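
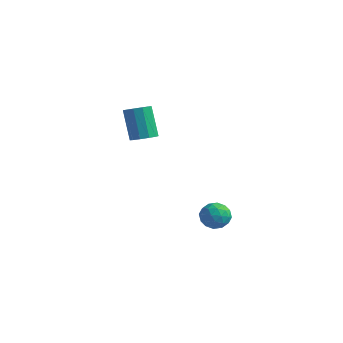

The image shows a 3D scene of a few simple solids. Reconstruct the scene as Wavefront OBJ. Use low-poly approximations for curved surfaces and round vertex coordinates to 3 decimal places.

v 3.554 0.337 -2.205
v 3.929 -0.234 -2.553
v 2.571 -0.406 -2.047
v 2.946 -0.977 -2.395
v 3.173 -0.734 -1.704
v 3.781 -0.275 -1.801
v 2.719 -0.365 -2.799
v 3.327 0.094 -2.896
v 3.414 -0.668 -2.92
v 3.695 -0.896 -2.243
v 2.805 0.256 -2.357
v 3.086 0.028 -1.68
v 3.828 0.117 -2.393
v 2.672 -0.757 -2.207
v 2.806 -0.614 -1.801
v 3.027 -0.949 -2.005
v 3.74 0.093 -1.951
v 3.961 -0.243 -2.155
v 3.517 -0.537 -1.656
v 2.539 -0.397 -2.445
v 2.76 -0.733 -2.649
v 3.473 0.309 -2.595
v 3.694 -0.026 -2.799
v 2.983 -0.103 -2.944
v 3.746 -0.474 -2.813
v 3.168 -0.911 -2.721
v 3.034 -0.551 -2.958
v 3.391 -0.281 -3.015
v 3.911 -0.608 -2.415
v 3.333 -1.045 -2.323
v 3.466 -0.902 -1.916
v 3.823 -0.632 -1.973
v 3.607 -0.863 -2.631
v 3.167 0.405 -2.277
v 2.589 -0.032 -2.185
v 2.677 -0.008 -2.627
v 3.034 0.262 -2.684
v 3.332 0.271 -1.879
v 2.754 -0.166 -1.787
v 3.109 -0.359 -1.585
v 3.466 -0.089 -1.642
v 2.893 0.223 -1.969
v 0.779 -2.214 2.541
v 1.352 -2.094 2.773
v 0.675 -1.745 4.27
v 0.101 -1.866 4.039
v 1.208 -1.762 2.63
v 0.53 -1.413 4.127
v 0.899 -1.602 2.453
v 0.222 -1.254 3.951
v 0.545 -1.677 2.31
v -0.132 -1.328 3.808
v 0.28 -1.957 2.256
v -0.397 -1.608 3.753
v 0.205 -2.335 2.31
v -0.472 -1.986 3.807
v 0.35 -2.667 2.453
v -0.328 -2.318 3.95
v 0.658 -2.826 2.629
v -0.019 -2.478 4.127
v 1.012 -2.752 2.772
v 0.335 -2.403 4.27
v 1.277 -2.472 2.827
v 0.6 -2.123 4.324
f 1 38 17
f 38 12 41
f 17 41 6
f 38 41 17
f 1 17 13
f 17 6 18
f 13 18 2
f 17 18 13
f 1 13 22
f 13 2 23
f 22 23 8
f 13 23 22
f 1 22 34
f 22 8 37
f 34 37 11
f 22 37 34
f 1 34 38
f 34 11 42
f 38 42 12
f 34 42 38
f 2 18 29
f 18 6 32
f 29 32 10
f 18 32 29
f 6 41 19
f 41 12 40
f 19 40 5
f 41 40 19
f 12 42 39
f 42 11 35
f 39 35 3
f 42 35 39
f 11 37 36
f 37 8 24
f 36 24 7
f 37 24 36
f 8 23 28
f 23 2 25
f 28 25 9
f 23 25 28
f 4 30 16
f 30 10 31
f 16 31 5
f 30 31 16
f 4 16 14
f 16 5 15
f 14 15 3
f 16 15 14
f 4 14 21
f 14 3 20
f 21 20 7
f 14 20 21
f 4 21 26
f 21 7 27
f 26 27 9
f 21 27 26
f 4 26 30
f 26 9 33
f 30 33 10
f 26 33 30
f 5 31 19
f 31 10 32
f 19 32 6
f 31 32 19
f 3 15 39
f 15 5 40
f 39 40 12
f 15 40 39
f 7 20 36
f 20 3 35
f 36 35 11
f 20 35 36
f 9 27 28
f 27 7 24
f 28 24 8
f 27 24 28
f 10 33 29
f 33 9 25
f 29 25 2
f 33 25 29
f 44 43 47
f 44 47 45
f 45 47 48
f 45 48 46
f 47 43 49
f 47 49 48
f 48 49 50
f 48 50 46
f 49 43 51
f 49 51 50
f 50 51 52
f 50 52 46
f 51 43 53
f 51 53 52
f 52 53 54
f 52 54 46
f 53 43 55
f 53 55 54
f 54 55 56
f 54 56 46
f 55 43 57
f 55 57 56
f 56 57 58
f 56 58 46
f 57 43 59
f 57 59 58
f 58 59 60
f 58 60 46
f 59 43 61
f 59 61 60
f 60 61 62
f 60 62 46
f 61 43 63
f 61 63 62
f 62 63 64
f 62 64 46
f 63 43 44
f 63 44 64
f 64 44 45
f 64 45 46



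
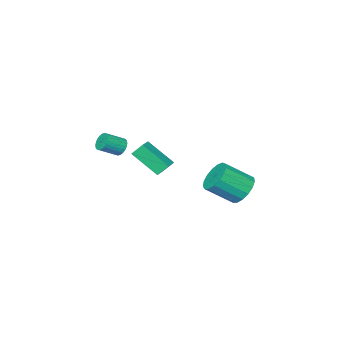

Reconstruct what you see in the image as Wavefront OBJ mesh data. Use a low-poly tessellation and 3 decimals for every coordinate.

v 0.017 3.86 -4.215
v 0.713 4.57 -4.395
v 1.919 3.669 -3.285
v 1.223 2.96 -3.105
v 0.478 4.735 -4.006
v 1.683 3.834 -2.896
v 0.137 4.699 -3.665
v 1.343 3.798 -2.555
v -0.231 4.471 -3.45
v 0.974 3.57 -2.34
v -0.542 4.104 -3.41
v 0.663 3.203 -2.3
v -0.725 3.68 -3.555
v 0.48 2.779 -2.445
v -0.738 3.298 -3.851
v 0.467 2.397 -2.741
v -0.578 3.045 -4.23
v 0.627 2.144 -3.12
v -0.282 2.978 -4.606
v 0.924 2.078 -3.496
v 0.084 3.114 -4.892
v 1.289 2.213 -3.782
v 0.434 3.421 -5.024
v 1.639 2.52 -3.913
v 0.688 3.828 -4.97
v 1.893 2.927 -3.859
v 0.789 4.243 -4.743
v 1.994 3.342 -3.632
v 0.199 -1.362 -4.181
v 0.773 -2.84 -2.913
v 1.033 -0.841 -3.952
v 1.608 -2.319 -2.684
v 0.652 -1.781 -4.876
v 1.227 -3.259 -3.608
v 1.487 -1.26 -4.647
v 2.061 -2.738 -3.379
v 2.386 -3.235 -2.934
v 2.735 -2.856 -3.26
v 3.744 -3.246 -2.632
v 3.394 -3.625 -2.306
v 2.675 -2.717 -3.076
v 3.683 -3.107 -2.449
v 2.57 -2.657 -2.871
v 3.579 -3.047 -2.244
v 2.438 -2.685 -2.675
v 3.446 -3.075 -2.048
v 2.297 -2.797 -2.519
v 3.306 -3.187 -1.892
v 2.17 -2.975 -2.426
v 3.179 -3.365 -1.798
v 2.076 -3.193 -2.41
v 3.085 -3.583 -1.782
v 2.029 -3.417 -2.474
v 3.038 -3.807 -1.846
v 2.036 -3.614 -2.608
v 3.045 -4.004 -1.98
v 2.097 -3.753 -2.791
v 3.105 -4.143 -2.164
v 2.201 -3.813 -2.996
v 3.21 -4.203 -2.369
v 2.334 -3.785 -3.192
v 3.342 -4.175 -2.565
v 2.474 -3.673 -3.348
v 3.483 -4.063 -2.721
v 2.601 -3.495 -3.442
v 3.61 -3.885 -2.814
v 2.695 -3.277 -3.458
v 3.704 -3.667 -2.83
v 2.742 -3.053 -3.394
v 3.751 -3.443 -2.766
f 2 1 5
f 2 5 3
f 3 5 6
f 3 6 4
f 5 1 7
f 5 7 6
f 6 7 8
f 6 8 4
f 7 1 9
f 7 9 8
f 8 9 10
f 8 10 4
f 9 1 11
f 9 11 10
f 10 11 12
f 10 12 4
f 11 1 13
f 11 13 12
f 12 13 14
f 12 14 4
f 13 1 15
f 13 15 14
f 14 15 16
f 14 16 4
f 15 1 17
f 15 17 16
f 16 17 18
f 16 18 4
f 17 1 19
f 17 19 18
f 18 19 20
f 18 20 4
f 19 1 21
f 19 21 20
f 20 21 22
f 20 22 4
f 21 1 23
f 21 23 22
f 22 23 24
f 22 24 4
f 23 1 25
f 23 25 24
f 24 25 26
f 24 26 4
f 25 1 27
f 25 27 26
f 26 27 28
f 26 28 4
f 27 1 2
f 27 2 28
f 28 2 3
f 28 3 4
f 30 32 29
f 33 30 29
f 29 32 31
f 31 33 29
f 30 36 32
f 34 30 33
f 34 36 30
f 32 36 31
f 35 33 31
f 31 36 35
f 35 34 33
f 36 34 35
f 38 37 41
f 38 41 39
f 39 41 42
f 39 42 40
f 41 37 43
f 41 43 42
f 42 43 44
f 42 44 40
f 43 37 45
f 43 45 44
f 44 45 46
f 44 46 40
f 45 37 47
f 45 47 46
f 46 47 48
f 46 48 40
f 47 37 49
f 47 49 48
f 48 49 50
f 48 50 40
f 49 37 51
f 49 51 50
f 50 51 52
f 50 52 40
f 51 37 53
f 51 53 52
f 52 53 54
f 52 54 40
f 53 37 55
f 53 55 54
f 54 55 56
f 54 56 40
f 55 37 57
f 55 57 56
f 56 57 58
f 56 58 40
f 57 37 59
f 57 59 58
f 58 59 60
f 58 60 40
f 59 37 61
f 59 61 60
f 60 61 62
f 60 62 40
f 61 37 63
f 61 63 62
f 62 63 64
f 62 64 40
f 63 37 65
f 63 65 64
f 64 65 66
f 64 66 40
f 65 37 67
f 65 67 66
f 66 67 68
f 66 68 40
f 67 37 69
f 67 69 68
f 68 69 70
f 68 70 40
f 69 37 38
f 69 38 70
f 70 38 39
f 70 39 40



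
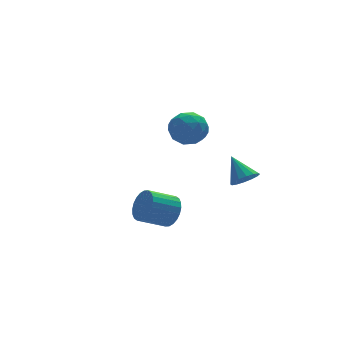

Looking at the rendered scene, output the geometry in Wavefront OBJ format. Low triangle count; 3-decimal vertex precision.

v 1.899 -2.741 -1.02
v 2.428 -3.021 -0.585
v 1.641 -1.679 -0.02
v 2.608 -2.767 -0.809
v 2.597 -2.506 -1.089
v 2.399 -2.307 -1.351
v 2.067 -2.225 -1.523
v 1.69 -2.281 -1.561
v 1.369 -2.46 -1.454
v 1.19 -2.714 -1.23
v 1.2 -2.975 -0.95
v 1.398 -3.174 -0.689
v 1.73 -3.256 -0.516
v 2.107 -3.2 -0.478
v 1.345 3.374 0.408
v 2.139 3.043 -0.197
v 0.321 2.217 -0.303
v 1.115 1.886 -0.908
v 1.134 1.709 0.128
v 1.767 2.424 0.568
v 0.693 2.836 -1.068
v 1.326 3.551 -0.628
v 1.736 2.711 -1.109
v 2.009 2.014 -0.37
v 0.451 3.246 -0.13
v 0.724 2.549 0.609
v 1.832 3.31 0.168
v 0.628 1.95 -0.668
v 0.639 1.846 -0.059
v 1.106 1.652 -0.415
v 1.614 2.946 0.618
v 2.08 2.752 0.262
v 1.489 1.968 0.453
v 0.38 2.508 -0.762
v 0.846 2.314 -1.118
v 1.354 3.608 -0.085
v 1.821 3.414 -0.441
v 0.971 3.292 -0.953
v 2.062 2.92 -0.723
v 1.459 2.24 -1.142
v 1.211 2.798 -1.236
v 1.584 3.219 -0.977
v 2.222 2.511 -0.289
v 1.62 1.831 -0.707
v 1.631 1.727 -0.098
v 2.003 2.147 0.16
v 1.985 2.315 -0.825
v 0.84 3.429 0.207
v 0.238 2.749 -0.211
v 0.457 3.113 -0.66
v 0.829 3.533 -0.402
v 1.001 3.02 0.642
v 0.398 2.34 0.223
v 0.876 2.041 0.477
v 1.249 2.462 0.736
v 0.475 2.945 0.325
v -1.913 -3.251 -2.029
v -1.543 -2.948 -1.303
v -2.857 -2.926 -0.644
v -3.227 -3.229 -1.371
v -1.619 -2.659 -1.464
v -2.933 -2.637 -0.805
v -1.74 -2.46 -1.711
v -3.054 -2.438 -1.052
v -1.887 -2.382 -2.007
v -3.201 -2.36 -1.348
v -2.038 -2.436 -2.306
v -3.352 -2.414 -1.647
v -2.17 -2.614 -2.563
v -3.484 -2.592 -1.904
v -2.263 -2.889 -2.739
v -3.577 -2.867 -2.08
v -2.302 -3.219 -2.807
v -3.616 -3.197 -2.148
v -2.283 -3.554 -2.756
v -3.597 -3.532 -2.097
v -2.207 -3.843 -2.595
v -3.521 -3.821 -1.936
v -2.086 -4.042 -2.348
v -3.4 -4.02 -1.689
v -1.939 -4.12 -2.052
v -3.253 -4.098 -1.393
v -1.788 -4.066 -1.753
v -3.102 -4.044 -1.094
v -1.656 -3.888 -1.496
v -2.97 -3.866 -0.837
v -1.563 -3.613 -1.32
v -2.877 -3.591 -0.661
v -1.524 -3.283 -1.252
v -2.838 -3.261 -0.593
f 2 1 4
f 2 4 3
f 4 1 5
f 4 5 3
f 5 1 6
f 5 6 3
f 6 1 7
f 6 7 3
f 7 1 8
f 7 8 3
f 8 1 9
f 8 9 3
f 9 1 10
f 9 10 3
f 10 1 11
f 10 11 3
f 11 1 12
f 11 12 3
f 12 1 13
f 12 13 3
f 13 1 14
f 13 14 3
f 14 1 2
f 14 2 3
f 15 52 31
f 52 26 55
f 31 55 20
f 52 55 31
f 15 31 27
f 31 20 32
f 27 32 16
f 31 32 27
f 15 27 36
f 27 16 37
f 36 37 22
f 27 37 36
f 15 36 48
f 36 22 51
f 48 51 25
f 36 51 48
f 15 48 52
f 48 25 56
f 52 56 26
f 48 56 52
f 16 32 43
f 32 20 46
f 43 46 24
f 32 46 43
f 20 55 33
f 55 26 54
f 33 54 19
f 55 54 33
f 26 56 53
f 56 25 49
f 53 49 17
f 56 49 53
f 25 51 50
f 51 22 38
f 50 38 21
f 51 38 50
f 22 37 42
f 37 16 39
f 42 39 23
f 37 39 42
f 18 44 30
f 44 24 45
f 30 45 19
f 44 45 30
f 18 30 28
f 30 19 29
f 28 29 17
f 30 29 28
f 18 28 35
f 28 17 34
f 35 34 21
f 28 34 35
f 18 35 40
f 35 21 41
f 40 41 23
f 35 41 40
f 18 40 44
f 40 23 47
f 44 47 24
f 40 47 44
f 19 45 33
f 45 24 46
f 33 46 20
f 45 46 33
f 17 29 53
f 29 19 54
f 53 54 26
f 29 54 53
f 21 34 50
f 34 17 49
f 50 49 25
f 34 49 50
f 23 41 42
f 41 21 38
f 42 38 22
f 41 38 42
f 24 47 43
f 47 23 39
f 43 39 16
f 47 39 43
f 58 57 61
f 58 61 59
f 59 61 62
f 59 62 60
f 61 57 63
f 61 63 62
f 62 63 64
f 62 64 60
f 63 57 65
f 63 65 64
f 64 65 66
f 64 66 60
f 65 57 67
f 65 67 66
f 66 67 68
f 66 68 60
f 67 57 69
f 67 69 68
f 68 69 70
f 68 70 60
f 69 57 71
f 69 71 70
f 70 71 72
f 70 72 60
f 71 57 73
f 71 73 72
f 72 73 74
f 72 74 60
f 73 57 75
f 73 75 74
f 74 75 76
f 74 76 60
f 75 57 77
f 75 77 76
f 76 77 78
f 76 78 60
f 77 57 79
f 77 79 78
f 78 79 80
f 78 80 60
f 79 57 81
f 79 81 80
f 80 81 82
f 80 82 60
f 81 57 83
f 81 83 82
f 82 83 84
f 82 84 60
f 83 57 85
f 83 85 84
f 84 85 86
f 84 86 60
f 85 57 87
f 85 87 86
f 86 87 88
f 86 88 60
f 87 57 89
f 87 89 88
f 88 89 90
f 88 90 60
f 89 57 58
f 89 58 90
f 90 58 59
f 90 59 60



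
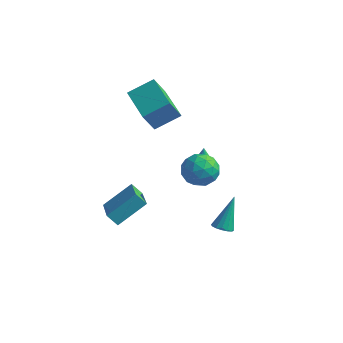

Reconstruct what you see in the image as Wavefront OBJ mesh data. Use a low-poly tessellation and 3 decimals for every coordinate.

v 1.576 1.061 0.799
v 2.159 1.367 0.034
v 2.461 -0.307 0.926
v 3.044 -0.001 0.161
v 3.082 0.479 1.048
v 2.535 1.324 0.97
v 2.085 -0.264 -0.01
v 1.538 0.581 -0.088
v 2.474 0.548 -0.466
v 3.09 1.007 0.188
v 1.53 0.053 0.772
v 2.146 0.512 1.426
v 1.79 1.334 0.405
v 2.83 -0.274 0.555
v 2.852 0.009 1.076
v 3.195 0.188 0.627
v 2.011 1.309 0.955
v 2.354 1.489 0.505
v 2.896 0.967 1.102
v 2.266 -0.429 0.455
v 2.609 -0.249 0.005
v 1.425 0.872 0.333
v 1.768 1.051 -0.116
v 1.724 0.093 -0.142
v 2.318 1.032 -0.338
v 2.837 0.228 -0.263
v 2.274 0.073 -0.364
v 1.952 0.57 -0.41
v 2.68 1.302 0.046
v 3.2 0.499 0.121
v 3.222 0.781 0.642
v 2.901 1.278 0.596
v 2.865 0.821 -0.248
v 1.42 0.561 0.839
v 1.94 -0.242 0.914
v 1.719 -0.218 0.364
v 1.398 0.279 0.318
v 1.783 0.832 1.223
v 2.302 0.028 1.298
v 2.668 0.49 1.37
v 2.346 0.987 1.324
v 1.755 0.239 1.208
v -3.577 3.637 0.962
v -3.754 2.893 2.252
v -2.706 4.723 1.708
v -2.882 3.979 2.998
v -1.778 2.481 0.542
v -1.954 1.737 1.832
v -0.906 3.567 1.288
v -1.083 2.823 2.578
v 1.036 2.669 -0.97
v 1.586 2.585 -0.905
v 0.944 2.851 0.05
v 1.577 2.814 -0.947
v 1.474 3.018 -0.992
v 1.295 3.161 -1.034
v 1.072 3.22 -1.065
v 0.843 3.183 -1.079
v 0.647 3.058 -1.074
v 0.518 2.865 -1.052
v 0.479 2.638 -1.015
v 0.536 2.417 -0.97
v 0.68 2.239 -0.926
v 0.885 2.136 -0.889
v 1.117 2.125 -0.866
v 1.334 2.208 -0.861
v 1.5 2.371 -0.875
v 3.898 0.115 -2.836
v 4.374 -0.161 -2.684
v 3.922 1.085 -1.144
v 4.467 0.082 -2.825
v 4.408 0.333 -2.968
v 4.213 0.526 -3.075
v 3.933 0.609 -3.119
v 3.644 0.56 -3.087
v 3.423 0.391 -2.987
v 3.329 0.149 -2.847
v 3.388 -0.102 -2.704
v 3.584 -0.295 -2.596
v 3.863 -0.378 -2.553
v 4.153 -0.329 -2.585
v -2.728 -0.611 -3.728
v -1.94 0.712 -2.616
v -2.19 -0.442 -4.31
v -1.402 0.881 -3.198
v -1.358 -2.121 -2.902
v -0.57 -0.798 -1.79
v -0.82 -1.952 -3.484
v -0.032 -0.629 -2.372
f 1 38 17
f 38 12 41
f 17 41 6
f 38 41 17
f 1 17 13
f 17 6 18
f 13 18 2
f 17 18 13
f 1 13 22
f 13 2 23
f 22 23 8
f 13 23 22
f 1 22 34
f 22 8 37
f 34 37 11
f 22 37 34
f 1 34 38
f 34 11 42
f 38 42 12
f 34 42 38
f 2 18 29
f 18 6 32
f 29 32 10
f 18 32 29
f 6 41 19
f 41 12 40
f 19 40 5
f 41 40 19
f 12 42 39
f 42 11 35
f 39 35 3
f 42 35 39
f 11 37 36
f 37 8 24
f 36 24 7
f 37 24 36
f 8 23 28
f 23 2 25
f 28 25 9
f 23 25 28
f 4 30 16
f 30 10 31
f 16 31 5
f 30 31 16
f 4 16 14
f 16 5 15
f 14 15 3
f 16 15 14
f 4 14 21
f 14 3 20
f 21 20 7
f 14 20 21
f 4 21 26
f 21 7 27
f 26 27 9
f 21 27 26
f 4 26 30
f 26 9 33
f 30 33 10
f 26 33 30
f 5 31 19
f 31 10 32
f 19 32 6
f 31 32 19
f 3 15 39
f 15 5 40
f 39 40 12
f 15 40 39
f 7 20 36
f 20 3 35
f 36 35 11
f 20 35 36
f 9 27 28
f 27 7 24
f 28 24 8
f 27 24 28
f 10 33 29
f 33 9 25
f 29 25 2
f 33 25 29
f 44 46 43
f 47 44 43
f 43 46 45
f 45 47 43
f 44 50 46
f 48 44 47
f 48 50 44
f 46 50 45
f 49 47 45
f 45 50 49
f 49 48 47
f 50 48 49
f 52 51 54
f 52 54 53
f 54 51 55
f 54 55 53
f 55 51 56
f 55 56 53
f 56 51 57
f 56 57 53
f 57 51 58
f 57 58 53
f 58 51 59
f 58 59 53
f 59 51 60
f 59 60 53
f 60 51 61
f 60 61 53
f 61 51 62
f 61 62 53
f 62 51 63
f 62 63 53
f 63 51 64
f 63 64 53
f 64 51 65
f 64 65 53
f 65 51 66
f 65 66 53
f 66 51 67
f 66 67 53
f 67 51 52
f 67 52 53
f 69 68 71
f 69 71 70
f 71 68 72
f 71 72 70
f 72 68 73
f 72 73 70
f 73 68 74
f 73 74 70
f 74 68 75
f 74 75 70
f 75 68 76
f 75 76 70
f 76 68 77
f 76 77 70
f 77 68 78
f 77 78 70
f 78 68 79
f 78 79 70
f 79 68 80
f 79 80 70
f 80 68 81
f 80 81 70
f 81 68 69
f 81 69 70
f 83 85 82
f 86 83 82
f 82 85 84
f 84 86 82
f 83 89 85
f 87 83 86
f 87 89 83
f 85 89 84
f 88 86 84
f 84 89 88
f 88 87 86
f 89 87 88



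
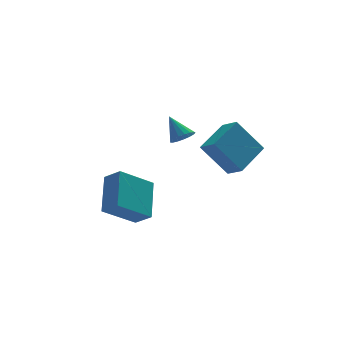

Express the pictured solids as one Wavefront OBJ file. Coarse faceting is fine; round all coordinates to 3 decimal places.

v -0.141 3.259 0.177
v 0.313 3.684 -0.012
v -0.539 4.141 1.203
v 0.062 3.765 -0.178
v -0.235 3.729 -0.263
v -0.511 3.586 -0.247
v -0.702 3.368 -0.134
v -0.765 3.125 0.051
v -0.685 2.913 0.264
v -0.48 2.781 0.457
v -0.198 2.757 0.586
v 0.097 2.849 0.621
v 0.338 3.035 0.554
v 0.468 3.272 0.401
v 0.459 3.507 0.197
v 1.52 -0.405 -0.571
v 0.336 -0.024 1.058
v 1.12 0.401 -1.051
v -0.064 0.783 0.579
v 2.924 0.737 0.181
v 1.74 1.119 1.811
v 2.524 1.544 -0.298
v 1.34 1.925 1.331
v -4.64 0.595 -2.74
v -4.1 2.227 -1.416
v -3.002 0.964 -3.863
v -2.462 2.596 -2.539
v -4.078 -0.076 -2.141
v -3.538 1.556 -0.817
v -2.44 0.293 -3.264
v -1.9 1.925 -1.94
f 2 1 4
f 2 4 3
f 4 1 5
f 4 5 3
f 5 1 6
f 5 6 3
f 6 1 7
f 6 7 3
f 7 1 8
f 7 8 3
f 8 1 9
f 8 9 3
f 9 1 10
f 9 10 3
f 10 1 11
f 10 11 3
f 11 1 12
f 11 12 3
f 12 1 13
f 12 13 3
f 13 1 14
f 13 14 3
f 14 1 15
f 14 15 3
f 15 1 2
f 15 2 3
f 17 19 16
f 20 17 16
f 16 19 18
f 18 20 16
f 17 23 19
f 21 17 20
f 21 23 17
f 19 23 18
f 22 20 18
f 18 23 22
f 22 21 20
f 23 21 22
f 25 27 24
f 28 25 24
f 24 27 26
f 26 28 24
f 25 31 27
f 29 25 28
f 29 31 25
f 27 31 26
f 30 28 26
f 26 31 30
f 30 29 28
f 31 29 30



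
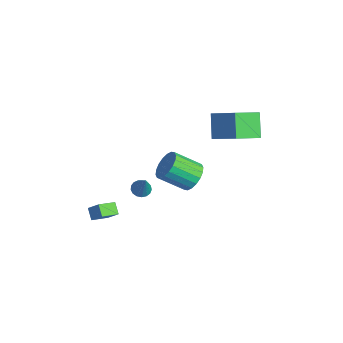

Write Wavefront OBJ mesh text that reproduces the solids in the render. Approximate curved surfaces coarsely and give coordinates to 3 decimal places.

v 0.934 1.853 3.158
v -0.12 2.293 4.445
v 0.718 3.521 2.412
v -0.335 3.961 3.699
v 2.575 2.559 4.261
v 1.522 2.999 5.548
v 2.36 4.227 3.515
v 1.306 4.667 4.802
v -1.177 -4.783 -3.587
v -1.839 -4.709 -3.059
v -1.397 -3.665 -4.021
v -2.06 -3.59 -3.494
v -0.54 -4.37 -2.846
v -1.203 -4.295 -2.319
v -0.761 -3.251 -3.281
v -1.423 -3.177 -2.753
v -1.46 -1.499 -2.176
v -1.016 -1.129 -2.401
v -0.64 -1.561 -0.664
v -1.213 -0.94 -2.286
v -1.468 -0.88 -2.146
v -1.72 -0.96 -2.012
v -1.913 -1.165 -1.916
v -2.002 -1.445 -1.88
v -1.966 -1.738 -1.911
v -1.815 -1.976 -2.003
v -1.582 -2.105 -2.134
v -1.321 -2.095 -2.275
v -1.092 -1.948 -2.393
v -0.947 -1.698 -2.462
v -0.919 -1.403 -2.464
v -0.036 1.164 -0.914
v 0.911 0.929 -0.652
v 0.242 -0.5 0.477
v -0.704 -0.264 0.214
v 0.793 1.23 -0.34
v 0.124 -0.198 0.789
v 0.511 1.519 -0.142
v -0.158 0.09 0.987
v 0.12 1.737 -0.097
v -0.549 0.308 1.032
v -0.301 1.842 -0.214
v -0.97 0.413 0.915
v -0.67 1.813 -0.47
v -1.339 0.384 0.659
v -0.913 1.655 -0.813
v -1.582 0.226 0.316
v -0.982 1.4 -1.177
v -1.651 -0.029 -0.048
v -0.864 1.098 -1.489
v -1.533 -0.33 -0.36
v -0.582 0.81 -1.687
v -1.251 -0.619 -0.558
v -0.191 0.592 -1.732
v -0.86 -0.837 -0.603
v 0.23 0.487 -1.615
v -0.439 -0.942 -0.486
v 0.599 0.516 -1.359
v -0.07 -0.913 -0.23
v 0.842 0.674 -1.016
v 0.173 -0.755 0.113
f 2 4 1
f 5 2 1
f 1 4 3
f 3 5 1
f 2 8 4
f 6 2 5
f 6 8 2
f 4 8 3
f 7 5 3
f 3 8 7
f 7 6 5
f 8 6 7
f 10 12 9
f 13 10 9
f 9 12 11
f 11 13 9
f 10 16 12
f 14 10 13
f 14 16 10
f 12 16 11
f 15 13 11
f 11 16 15
f 15 14 13
f 16 14 15
f 18 17 20
f 18 20 19
f 20 17 21
f 20 21 19
f 21 17 22
f 21 22 19
f 22 17 23
f 22 23 19
f 23 17 24
f 23 24 19
f 24 17 25
f 24 25 19
f 25 17 26
f 25 26 19
f 26 17 27
f 26 27 19
f 27 17 28
f 27 28 19
f 28 17 29
f 28 29 19
f 29 17 30
f 29 30 19
f 30 17 31
f 30 31 19
f 31 17 18
f 31 18 19
f 33 32 36
f 33 36 34
f 34 36 37
f 34 37 35
f 36 32 38
f 36 38 37
f 37 38 39
f 37 39 35
f 38 32 40
f 38 40 39
f 39 40 41
f 39 41 35
f 40 32 42
f 40 42 41
f 41 42 43
f 41 43 35
f 42 32 44
f 42 44 43
f 43 44 45
f 43 45 35
f 44 32 46
f 44 46 45
f 45 46 47
f 45 47 35
f 46 32 48
f 46 48 47
f 47 48 49
f 47 49 35
f 48 32 50
f 48 50 49
f 49 50 51
f 49 51 35
f 50 32 52
f 50 52 51
f 51 52 53
f 51 53 35
f 52 32 54
f 52 54 53
f 53 54 55
f 53 55 35
f 54 32 56
f 54 56 55
f 55 56 57
f 55 57 35
f 56 32 58
f 56 58 57
f 57 58 59
f 57 59 35
f 58 32 60
f 58 60 59
f 59 60 61
f 59 61 35
f 60 32 33
f 60 33 61
f 61 33 34
f 61 34 35



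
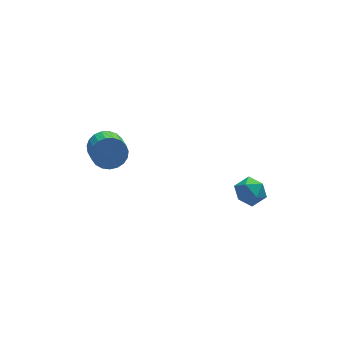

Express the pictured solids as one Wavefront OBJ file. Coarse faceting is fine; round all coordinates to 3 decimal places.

v -3.44 1.399 -0.815
v -2.726 1.724 -0.132
v -2.846 0.246 0.698
v -3.56 -0.079 0.015
v -3.093 1.858 0.052
v -3.214 0.379 0.882
v -3.521 1.912 0.086
v -3.642 0.433 0.916
v -3.935 1.877 -0.035
v -4.055 0.399 0.795
v -4.263 1.76 -0.291
v -4.383 0.282 0.539
v -4.448 1.581 -0.638
v -4.569 0.102 0.192
v -4.46 1.37 -1.016
v -4.58 -0.109 -0.186
v -4.295 1.164 -1.358
v -4.415 -0.315 -0.528
v -3.982 0.999 -1.607
v -4.102 -0.48 -0.777
v -3.575 0.903 -1.719
v -3.696 -0.576 -0.889
v -3.145 0.893 -1.674
v -3.266 -0.586 -0.844
v -2.766 0.971 -1.481
v -2.887 -0.508 -0.651
v -2.503 1.122 -1.173
v -2.624 -0.357 -0.343
v -2.403 1.322 -0.803
v -2.523 -0.157 0.027
v -2.481 1.535 -0.435
v -2.602 0.056 0.395
v 3.741 -1.427 -3.708
v 4.623 -1.829 -3.423
v 2.977 -2.811 -3.297
v 3.859 -3.213 -3.012
v 3.45 -2.461 -2.477
v 3.923 -1.605 -2.731
v 3.677 -3.035 -3.989
v 4.15 -2.179 -4.243
v 4.583 -2.822 -3.597
v 4.443 -2.468 -2.662
v 3.157 -2.172 -4.058
v 3.017 -1.818 -3.123
f 2 1 5
f 2 5 3
f 3 5 6
f 3 6 4
f 5 1 7
f 5 7 6
f 6 7 8
f 6 8 4
f 7 1 9
f 7 9 8
f 8 9 10
f 8 10 4
f 9 1 11
f 9 11 10
f 10 11 12
f 10 12 4
f 11 1 13
f 11 13 12
f 12 13 14
f 12 14 4
f 13 1 15
f 13 15 14
f 14 15 16
f 14 16 4
f 15 1 17
f 15 17 16
f 16 17 18
f 16 18 4
f 17 1 19
f 17 19 18
f 18 19 20
f 18 20 4
f 19 1 21
f 19 21 20
f 20 21 22
f 20 22 4
f 21 1 23
f 21 23 22
f 22 23 24
f 22 24 4
f 23 1 25
f 23 25 24
f 24 25 26
f 24 26 4
f 25 1 27
f 25 27 26
f 26 27 28
f 26 28 4
f 27 1 29
f 27 29 28
f 28 29 30
f 28 30 4
f 29 1 31
f 29 31 30
f 30 31 32
f 30 32 4
f 31 1 2
f 31 2 32
f 32 2 3
f 32 3 4
f 33 44 38
f 33 38 34
f 33 34 40
f 33 40 43
f 33 43 44
f 34 38 42
f 38 44 37
f 44 43 35
f 43 40 39
f 40 34 41
f 36 42 37
f 36 37 35
f 36 35 39
f 36 39 41
f 36 41 42
f 37 42 38
f 35 37 44
f 39 35 43
f 41 39 40
f 42 41 34



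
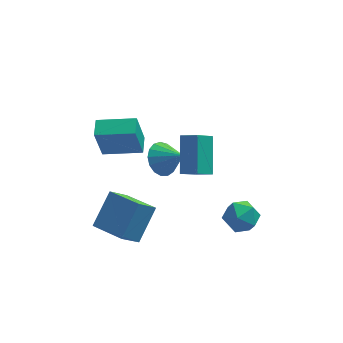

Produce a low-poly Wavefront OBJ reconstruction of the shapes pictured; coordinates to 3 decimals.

v -0.05 -3.278 0.265
v 0.011 -1.878 1.534
v -0.759 -2.946 -0.066
v -0.698 -1.547 1.203
v 0.638 -2.593 -0.523
v 0.699 -1.194 0.746
v -0.071 -2.262 -0.854
v -0.01 -0.862 0.415
v -1.379 1.475 -3.563
v -0.733 1.987 -3.949
v -0.461 0.925 -2.757
v -0.876 2.232 -3.619
v -1.135 2.303 -3.276
v -1.449 2.185 -2.998
v -1.748 1.904 -2.85
v -1.962 1.525 -2.866
v -2.042 1.135 -3.041
v -1.97 0.822 -3.336
v -1.763 0.659 -3.683
v -1.468 0.683 -4.002
v -1.153 0.889 -4.221
v -0.889 1.228 -4.289
v -0.738 1.625 -4.191
v 1.558 -2.089 -3.158
v 2.209 -1.603 -3.578
v 1.611 -3.097 -4.242
v 2.262 -2.611 -4.662
v 2.445 -3.035 -3.872
v 2.413 -2.412 -3.203
v 1.407 -2.288 -4.617
v 1.375 -1.665 -3.948
v 2.116 -1.726 -4.48
v 2.758 -2.188 -4.019
v 1.062 -2.512 -3.801
v 1.704 -2.974 -3.34
v -2.523 -4.046 -3.75
v -3.251 -4.599 -2.841
v -3.736 -2.904 -4.028
v -4.465 -3.457 -3.118
v -1.775 -2.943 -2.482
v -2.504 -3.496 -1.572
v -2.989 -1.801 -2.759
v -3.717 -2.354 -1.85
v -4.051 1.624 -3.26
v -4.383 1.274 -1.463
v -3.97 2.53 -3.068
v -4.302 2.18 -1.272
v -2.238 1.4 -2.968
v -2.57 1.05 -1.172
v -2.157 2.306 -2.777
v -2.489 1.956 -0.98
f 2 4 1
f 5 2 1
f 1 4 3
f 3 5 1
f 2 8 4
f 6 2 5
f 6 8 2
f 4 8 3
f 7 5 3
f 3 8 7
f 7 6 5
f 8 6 7
f 10 9 12
f 10 12 11
f 12 9 13
f 12 13 11
f 13 9 14
f 13 14 11
f 14 9 15
f 14 15 11
f 15 9 16
f 15 16 11
f 16 9 17
f 16 17 11
f 17 9 18
f 17 18 11
f 18 9 19
f 18 19 11
f 19 9 20
f 19 20 11
f 20 9 21
f 20 21 11
f 21 9 22
f 21 22 11
f 22 9 23
f 22 23 11
f 23 9 10
f 23 10 11
f 24 35 29
f 24 29 25
f 24 25 31
f 24 31 34
f 24 34 35
f 25 29 33
f 29 35 28
f 35 34 26
f 34 31 30
f 31 25 32
f 27 33 28
f 27 28 26
f 27 26 30
f 27 30 32
f 27 32 33
f 28 33 29
f 26 28 35
f 30 26 34
f 32 30 31
f 33 32 25
f 37 39 36
f 40 37 36
f 36 39 38
f 38 40 36
f 37 43 39
f 41 37 40
f 41 43 37
f 39 43 38
f 42 40 38
f 38 43 42
f 42 41 40
f 43 41 42
f 45 47 44
f 48 45 44
f 44 47 46
f 46 48 44
f 45 51 47
f 49 45 48
f 49 51 45
f 47 51 46
f 50 48 46
f 46 51 50
f 50 49 48
f 51 49 50



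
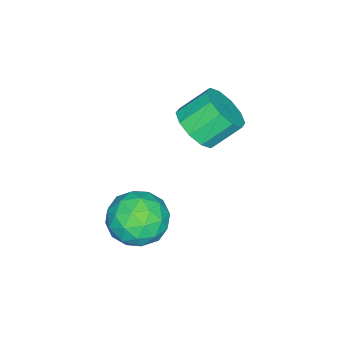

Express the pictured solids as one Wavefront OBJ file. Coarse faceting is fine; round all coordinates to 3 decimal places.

v -3.244 2.765 -1.2
v -2.442 2.94 -0.764
v -3.093 3.729 0.117
v -3.896 3.555 -0.32
v -2.512 3.338 -1.172
v -3.163 4.127 -0.291
v -2.862 3.518 -1.591
v -3.513 4.307 -0.71
v -3.358 3.41 -1.861
v -4.009 4.199 -0.98
v -3.81 3.056 -1.879
v -4.461 3.845 -0.998
v -4.047 2.591 -1.637
v -4.698 3.38 -0.756
v -3.977 2.193 -1.229
v -4.628 2.982 -0.348
v -3.627 2.013 -0.81
v -4.278 2.802 0.071
v -3.131 2.121 -0.54
v -3.782 2.91 0.341
v -2.679 2.475 -0.522
v -3.33 3.264 0.359
v -0.325 3.188 -3.725
v 0.614 2.606 -3.582
v -1.274 1.654 -3.738
v -0.335 1.072 -3.595
v -0.725 1.712 -2.77
v -0.139 2.66 -2.762
v -0.521 1.6 -4.558
v 0.065 2.548 -4.55
v 0.493 1.624 -4.097
v 0.367 1.693 -2.991
v -1.027 2.567 -4.329
v -1.153 2.636 -3.223
v 0.228 3.031 -3.653
v -0.888 1.229 -3.667
v -1.117 1.605 -3.183
v -0.565 1.262 -3.098
v -0.215 3.063 -3.171
v 0.337 2.721 -3.086
v -0.45 2.196 -2.609
v -0.997 1.539 -4.234
v -0.445 1.197 -4.149
v -0.095 2.998 -4.222
v 0.457 2.655 -4.137
v -0.21 2.064 -4.711
v 0.709 2.112 -3.871
v 0.151 1.211 -3.878
v 0.041 1.521 -4.445
v 0.386 2.079 -4.44
v 0.635 2.153 -3.221
v 0.077 1.251 -3.229
v -0.153 1.628 -2.744
v 0.192 2.185 -2.739
v 0.563 1.576 -3.524
v -0.737 3.009 -4.091
v -1.295 2.107 -4.099
v -0.852 2.075 -4.581
v -0.507 2.632 -4.576
v -0.811 3.049 -3.442
v -1.369 2.148 -3.449
v -1.046 2.181 -2.88
v -0.701 2.739 -2.875
v -1.223 2.684 -3.796
f 2 1 5
f 2 5 3
f 3 5 6
f 3 6 4
f 5 1 7
f 5 7 6
f 6 7 8
f 6 8 4
f 7 1 9
f 7 9 8
f 8 9 10
f 8 10 4
f 9 1 11
f 9 11 10
f 10 11 12
f 10 12 4
f 11 1 13
f 11 13 12
f 12 13 14
f 12 14 4
f 13 1 15
f 13 15 14
f 14 15 16
f 14 16 4
f 15 1 17
f 15 17 16
f 16 17 18
f 16 18 4
f 17 1 19
f 17 19 18
f 18 19 20
f 18 20 4
f 19 1 21
f 19 21 20
f 20 21 22
f 20 22 4
f 21 1 2
f 21 2 22
f 22 2 3
f 22 3 4
f 23 60 39
f 60 34 63
f 39 63 28
f 60 63 39
f 23 39 35
f 39 28 40
f 35 40 24
f 39 40 35
f 23 35 44
f 35 24 45
f 44 45 30
f 35 45 44
f 23 44 56
f 44 30 59
f 56 59 33
f 44 59 56
f 23 56 60
f 56 33 64
f 60 64 34
f 56 64 60
f 24 40 51
f 40 28 54
f 51 54 32
f 40 54 51
f 28 63 41
f 63 34 62
f 41 62 27
f 63 62 41
f 34 64 61
f 64 33 57
f 61 57 25
f 64 57 61
f 33 59 58
f 59 30 46
f 58 46 29
f 59 46 58
f 30 45 50
f 45 24 47
f 50 47 31
f 45 47 50
f 26 52 38
f 52 32 53
f 38 53 27
f 52 53 38
f 26 38 36
f 38 27 37
f 36 37 25
f 38 37 36
f 26 36 43
f 36 25 42
f 43 42 29
f 36 42 43
f 26 43 48
f 43 29 49
f 48 49 31
f 43 49 48
f 26 48 52
f 48 31 55
f 52 55 32
f 48 55 52
f 27 53 41
f 53 32 54
f 41 54 28
f 53 54 41
f 25 37 61
f 37 27 62
f 61 62 34
f 37 62 61
f 29 42 58
f 42 25 57
f 58 57 33
f 42 57 58
f 31 49 50
f 49 29 46
f 50 46 30
f 49 46 50
f 32 55 51
f 55 31 47
f 51 47 24
f 55 47 51



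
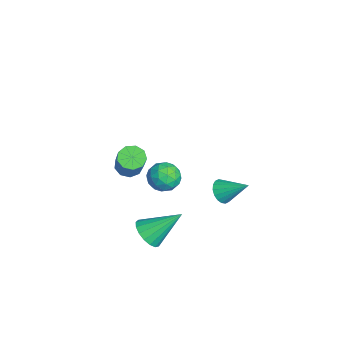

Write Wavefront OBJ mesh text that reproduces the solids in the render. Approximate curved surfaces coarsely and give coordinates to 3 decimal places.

v 2.611 -0.787 3.024
v 3.089 -0.796 2.662
v 4.128 -0.783 4.033
v 3.649 -0.773 4.396
v 2.98 -0.409 2.741
v 4.019 -0.395 4.112
v 2.699 -0.198 2.952
v 3.737 -0.184 4.323
v 2.376 -0.263 3.197
v 3.414 -0.249 4.568
v 2.163 -0.573 3.362
v 3.201 -0.559 4.733
v 2.16 -0.983 3.368
v 3.198 -0.969 4.739
v 2.368 -1.302 3.214
v 3.406 -1.288 4.585
v 2.689 -1.379 2.971
v 3.728 -1.366 4.342
v 2.974 -1.18 2.753
v 4.013 -1.166 4.124
v 2.506 -0.037 -1.681
v 3.296 -0.052 -1.708
v 2.574 1.397 -0.499
v 3.2 0.184 -1.988
v 2.946 0.369 -2.198
v 2.59 0.461 -2.289
v 2.216 0.439 -2.241
v 1.908 0.308 -2.065
v 1.737 0.098 -1.801
v 1.742 -0.143 -1.51
v 1.923 -0.359 -1.258
v 2.237 -0.502 -1.103
v 2.612 -0.538 -1.08
v 2.964 -0.459 -1.196
v 3.21 -0.284 -1.422
v 2.225 3.127 0.494
v 2.774 2.842 0.447
v 2.815 4.133 1.286
v 2.775 3.012 0.23
v 2.667 3.206 0.066
v 2.471 3.383 -0.014
v 2.227 3.51 0.006
v 1.982 3.561 0.123
v 1.786 3.526 0.314
v 1.677 3.412 0.54
v 1.676 3.241 0.757
v 1.784 3.048 0.922
v 1.979 2.871 1.002
v 2.223 2.744 0.981
v 2.468 2.693 0.864
v 2.664 2.728 0.673
v -2.062 1.478 -1.922
v -1.431 1.941 -1.676
v -1.509 0.419 -1.344
v -0.878 0.882 -1.098
v -1.621 0.992 -0.768
v -1.963 1.646 -1.125
v -0.977 0.714 -1.895
v -1.319 1.368 -2.252
v -0.761 1.469 -1.659
v -1.159 1.641 -0.963
v -1.781 0.719 -2.057
v -2.179 0.891 -1.361
v -1.795 1.802 -1.85
v -1.145 0.558 -1.17
v -1.582 0.622 -0.977
v -1.211 0.894 -0.832
v -2.108 1.629 -1.526
v -1.737 1.901 -1.381
v -1.849 1.343 -0.848
v -1.203 0.459 -1.639
v -0.832 0.731 -1.494
v -1.729 1.466 -2.188
v -1.358 1.738 -2.043
v -1.091 1.017 -2.172
v -1.03 1.797 -1.695
v -0.706 1.175 -1.355
v -0.763 1.076 -1.823
v -0.964 1.461 -2.033
v -1.265 1.898 -1.286
v -0.94 1.276 -0.946
v -1.376 1.34 -0.752
v -1.577 1.725 -0.962
v -0.871 1.621 -1.276
v -2 1.084 -2.074
v -1.675 0.462 -1.734
v -1.363 0.635 -2.058
v -1.564 1.02 -2.268
v -2.234 1.185 -1.665
v -1.91 0.563 -1.325
v -1.976 0.899 -0.987
v -2.177 1.284 -1.197
v -2.069 0.739 -1.744
f 2 1 5
f 2 5 3
f 3 5 6
f 3 6 4
f 5 1 7
f 5 7 6
f 6 7 8
f 6 8 4
f 7 1 9
f 7 9 8
f 8 9 10
f 8 10 4
f 9 1 11
f 9 11 10
f 10 11 12
f 10 12 4
f 11 1 13
f 11 13 12
f 12 13 14
f 12 14 4
f 13 1 15
f 13 15 14
f 14 15 16
f 14 16 4
f 15 1 17
f 15 17 16
f 16 17 18
f 16 18 4
f 17 1 19
f 17 19 18
f 18 19 20
f 18 20 4
f 19 1 2
f 19 2 20
f 20 2 3
f 20 3 4
f 22 21 24
f 22 24 23
f 24 21 25
f 24 25 23
f 25 21 26
f 25 26 23
f 26 21 27
f 26 27 23
f 27 21 28
f 27 28 23
f 28 21 29
f 28 29 23
f 29 21 30
f 29 30 23
f 30 21 31
f 30 31 23
f 31 21 32
f 31 32 23
f 32 21 33
f 32 33 23
f 33 21 34
f 33 34 23
f 34 21 35
f 34 35 23
f 35 21 22
f 35 22 23
f 37 36 39
f 37 39 38
f 39 36 40
f 39 40 38
f 40 36 41
f 40 41 38
f 41 36 42
f 41 42 38
f 42 36 43
f 42 43 38
f 43 36 44
f 43 44 38
f 44 36 45
f 44 45 38
f 45 36 46
f 45 46 38
f 46 36 47
f 46 47 38
f 47 36 48
f 47 48 38
f 48 36 49
f 48 49 38
f 49 36 50
f 49 50 38
f 50 36 51
f 50 51 38
f 51 36 37
f 51 37 38
f 52 89 68
f 89 63 92
f 68 92 57
f 89 92 68
f 52 68 64
f 68 57 69
f 64 69 53
f 68 69 64
f 52 64 73
f 64 53 74
f 73 74 59
f 64 74 73
f 52 73 85
f 73 59 88
f 85 88 62
f 73 88 85
f 52 85 89
f 85 62 93
f 89 93 63
f 85 93 89
f 53 69 80
f 69 57 83
f 80 83 61
f 69 83 80
f 57 92 70
f 92 63 91
f 70 91 56
f 92 91 70
f 63 93 90
f 93 62 86
f 90 86 54
f 93 86 90
f 62 88 87
f 88 59 75
f 87 75 58
f 88 75 87
f 59 74 79
f 74 53 76
f 79 76 60
f 74 76 79
f 55 81 67
f 81 61 82
f 67 82 56
f 81 82 67
f 55 67 65
f 67 56 66
f 65 66 54
f 67 66 65
f 55 65 72
f 65 54 71
f 72 71 58
f 65 71 72
f 55 72 77
f 72 58 78
f 77 78 60
f 72 78 77
f 55 77 81
f 77 60 84
f 81 84 61
f 77 84 81
f 56 82 70
f 82 61 83
f 70 83 57
f 82 83 70
f 54 66 90
f 66 56 91
f 90 91 63
f 66 91 90
f 58 71 87
f 71 54 86
f 87 86 62
f 71 86 87
f 60 78 79
f 78 58 75
f 79 75 59
f 78 75 79
f 61 84 80
f 84 60 76
f 80 76 53
f 84 76 80



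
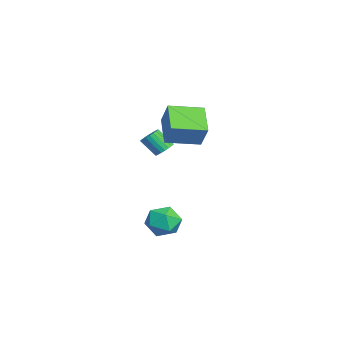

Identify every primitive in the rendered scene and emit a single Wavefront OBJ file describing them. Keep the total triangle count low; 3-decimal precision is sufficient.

v 2.537 -2.239 -2.998
v 3.044 -1.688 -2.455
v 3.676 -2.332 -3.965
v 4.183 -1.781 -3.422
v 3.973 -2.638 -3.144
v 3.269 -2.58 -2.546
v 3.451 -1.44 -3.874
v 2.747 -1.382 -3.276
v 3.609 -1.193 -2.996
v 3.931 -1.934 -2.545
v 2.789 -2.086 -3.875
v 3.111 -2.827 -3.424
v -1.619 -1.651 -0.414
v -3.098 -1.697 0.463
v -1.836 0.084 -0.687
v -3.315 0.038 0.189
v -0.925 -1.378 0.771
v -2.404 -1.424 1.647
v -1.142 0.357 0.497
v -2.621 0.311 1.374
v -2.608 -1.566 -1.307
v -2.184 -1.894 -1.428
v -2.487 -2.602 -0.574
v -2.912 -2.274 -0.453
v -2.091 -1.75 -1.276
v -2.395 -2.459 -0.422
v -2.088 -1.575 -1.129
v -2.391 -2.283 -0.276
v -2.174 -1.398 -1.013
v -2.478 -2.106 -0.16
v -2.336 -1.25 -0.948
v -2.64 -1.958 -0.094
v -2.545 -1.157 -0.945
v -2.849 -1.865 -0.091
v -2.765 -1.134 -1.004
v -3.068 -1.842 -0.151
v -2.957 -1.186 -1.116
v -3.261 -1.894 -0.262
v -3.089 -1.304 -1.261
v -3.393 -2.012 -0.407
v -3.138 -1.467 -1.413
v -3.442 -2.175 -0.56
v -3.096 -1.647 -1.548
v -3.4 -2.355 -0.694
v -2.969 -1.813 -1.64
v -3.273 -2.521 -0.787
v -2.779 -1.937 -1.675
v -3.083 -2.645 -0.822
v -2.56 -1.996 -1.647
v -2.864 -2.704 -0.793
v -2.35 -1.981 -1.559
v -2.654 -2.689 -0.705
f 1 12 6
f 1 6 2
f 1 2 8
f 1 8 11
f 1 11 12
f 2 6 10
f 6 12 5
f 12 11 3
f 11 8 7
f 8 2 9
f 4 10 5
f 4 5 3
f 4 3 7
f 4 7 9
f 4 9 10
f 5 10 6
f 3 5 12
f 7 3 11
f 9 7 8
f 10 9 2
f 14 16 13
f 17 14 13
f 13 16 15
f 15 17 13
f 14 20 16
f 18 14 17
f 18 20 14
f 16 20 15
f 19 17 15
f 15 20 19
f 19 18 17
f 20 18 19
f 22 21 25
f 22 25 23
f 23 25 26
f 23 26 24
f 25 21 27
f 25 27 26
f 26 27 28
f 26 28 24
f 27 21 29
f 27 29 28
f 28 29 30
f 28 30 24
f 29 21 31
f 29 31 30
f 30 31 32
f 30 32 24
f 31 21 33
f 31 33 32
f 32 33 34
f 32 34 24
f 33 21 35
f 33 35 34
f 34 35 36
f 34 36 24
f 35 21 37
f 35 37 36
f 36 37 38
f 36 38 24
f 37 21 39
f 37 39 38
f 38 39 40
f 38 40 24
f 39 21 41
f 39 41 40
f 40 41 42
f 40 42 24
f 41 21 43
f 41 43 42
f 42 43 44
f 42 44 24
f 43 21 45
f 43 45 44
f 44 45 46
f 44 46 24
f 45 21 47
f 45 47 46
f 46 47 48
f 46 48 24
f 47 21 49
f 47 49 48
f 48 49 50
f 48 50 24
f 49 21 51
f 49 51 50
f 50 51 52
f 50 52 24
f 51 21 22
f 51 22 52
f 52 22 23
f 52 23 24



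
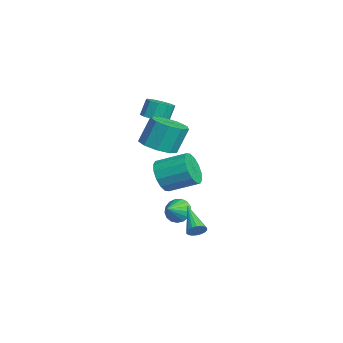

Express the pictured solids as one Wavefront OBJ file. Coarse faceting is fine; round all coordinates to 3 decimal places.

v -2.134 1.522 3.073
v -1.715 0.929 3.383
v -1.946 1.284 4.377
v -2.366 1.878 4.067
v -1.414 1.308 3.318
v -1.646 1.664 4.311
v -1.389 1.769 3.159
v -1.62 2.125 4.152
v -1.648 2.136 2.967
v -1.88 2.491 3.961
v -2.093 2.268 2.816
v -2.325 2.623 3.81
v -2.554 2.116 2.763
v -2.785 2.471 3.757
v -2.854 1.736 2.829
v -3.086 2.092 3.822
v -2.88 1.275 2.988
v -3.111 1.631 3.981
v -2.62 0.909 3.179
v -2.852 1.264 4.173
v -2.175 0.777 3.33
v -2.407 1.132 4.324
v 0.851 2.312 -2.287
v 1.413 2.523 -2.785
v 1.549 1.668 -1.773
v 1.44 2.773 -2.509
v 1.333 2.917 -2.182
v 1.115 2.923 -1.879
v 0.836 2.788 -1.669
v 0.561 2.545 -1.601
v 0.353 2.249 -1.69
v 0.258 1.967 -1.916
v 0.3 1.764 -2.227
v 0.468 1.687 -2.551
v 0.723 1.753 -2.815
v 1.008 1.947 -2.958
v 1.257 2.225 -2.947
v 4.512 2.721 -1.907
v 4.751 2.906 -1.471
v 2.908 2.499 -0.933
v 4.664 3.102 -1.57
v 4.547 3.222 -1.736
v 4.423 3.243 -1.935
v 4.317 3.161 -2.129
v 4.249 2.991 -2.279
v 4.234 2.769 -2.355
v 4.274 2.536 -2.342
v 4.361 2.341 -2.243
v 4.478 2.221 -2.078
v 4.602 2.2 -1.878
v 4.708 2.282 -1.684
v 4.776 2.451 -1.534
v 4.791 2.674 -1.458
v -2.636 1.974 -1.41
v -2.003 1.447 -0.727
v -1.47 3.02 -0.007
v -2.104 3.546 -0.69
v -1.686 1.543 -1.171
v -1.154 3.116 -0.452
v -1.624 1.754 -1.68
v -1.092 3.327 -0.96
v -1.833 2.024 -2.115
v -1.301 3.597 -1.396
v -2.258 2.281 -2.362
v -1.725 3.854 -1.642
v -2.783 2.455 -2.354
v -2.251 4.028 -1.634
v -3.27 2.5 -2.093
v -2.737 4.073 -1.373
v -3.586 2.404 -1.648
v -3.054 3.977 -0.929
v -3.648 2.193 -1.14
v -3.116 3.766 -0.42
v -3.439 1.923 -0.704
v -2.907 3.496 0.015
v -3.015 1.666 -0.458
v -2.482 3.239 0.262
v -2.489 1.492 -0.466
v -1.957 3.065 0.254
v -0.186 1.426 1.875
v 0.435 0.663 2.269
v 0.247 1.31 3.819
v -0.374 2.074 3.425
v 0.837 1.236 2.079
v 0.649 1.883 3.629
v 0.76 1.898 1.793
v 0.572 2.545 3.343
v 0.241 2.339 1.546
v 0.053 2.986 3.095
v -0.478 2.353 1.452
v -0.666 3.001 3.002
v -1.06 1.934 1.557
v -1.248 2.581 3.107
v -1.233 1.277 1.81
v -1.421 1.924 3.36
v -0.916 0.69 2.094
v -1.104 1.337 3.644
v -0.257 0.447 2.275
v -0.445 1.095 3.825
f 2 1 5
f 2 5 3
f 3 5 6
f 3 6 4
f 5 1 7
f 5 7 6
f 6 7 8
f 6 8 4
f 7 1 9
f 7 9 8
f 8 9 10
f 8 10 4
f 9 1 11
f 9 11 10
f 10 11 12
f 10 12 4
f 11 1 13
f 11 13 12
f 12 13 14
f 12 14 4
f 13 1 15
f 13 15 14
f 14 15 16
f 14 16 4
f 15 1 17
f 15 17 16
f 16 17 18
f 16 18 4
f 17 1 19
f 17 19 18
f 18 19 20
f 18 20 4
f 19 1 21
f 19 21 20
f 20 21 22
f 20 22 4
f 21 1 2
f 21 2 22
f 22 2 3
f 22 3 4
f 24 23 26
f 24 26 25
f 26 23 27
f 26 27 25
f 27 23 28
f 27 28 25
f 28 23 29
f 28 29 25
f 29 23 30
f 29 30 25
f 30 23 31
f 30 31 25
f 31 23 32
f 31 32 25
f 32 23 33
f 32 33 25
f 33 23 34
f 33 34 25
f 34 23 35
f 34 35 25
f 35 23 36
f 35 36 25
f 36 23 37
f 36 37 25
f 37 23 24
f 37 24 25
f 39 38 41
f 39 41 40
f 41 38 42
f 41 42 40
f 42 38 43
f 42 43 40
f 43 38 44
f 43 44 40
f 44 38 45
f 44 45 40
f 45 38 46
f 45 46 40
f 46 38 47
f 46 47 40
f 47 38 48
f 47 48 40
f 48 38 49
f 48 49 40
f 49 38 50
f 49 50 40
f 50 38 51
f 50 51 40
f 51 38 52
f 51 52 40
f 52 38 53
f 52 53 40
f 53 38 39
f 53 39 40
f 55 54 58
f 55 58 56
f 56 58 59
f 56 59 57
f 58 54 60
f 58 60 59
f 59 60 61
f 59 61 57
f 60 54 62
f 60 62 61
f 61 62 63
f 61 63 57
f 62 54 64
f 62 64 63
f 63 64 65
f 63 65 57
f 64 54 66
f 64 66 65
f 65 66 67
f 65 67 57
f 66 54 68
f 66 68 67
f 67 68 69
f 67 69 57
f 68 54 70
f 68 70 69
f 69 70 71
f 69 71 57
f 70 54 72
f 70 72 71
f 71 72 73
f 71 73 57
f 72 54 74
f 72 74 73
f 73 74 75
f 73 75 57
f 74 54 76
f 74 76 75
f 75 76 77
f 75 77 57
f 76 54 78
f 76 78 77
f 77 78 79
f 77 79 57
f 78 54 55
f 78 55 79
f 79 55 56
f 79 56 57
f 81 80 84
f 81 84 82
f 82 84 85
f 82 85 83
f 84 80 86
f 84 86 85
f 85 86 87
f 85 87 83
f 86 80 88
f 86 88 87
f 87 88 89
f 87 89 83
f 88 80 90
f 88 90 89
f 89 90 91
f 89 91 83
f 90 80 92
f 90 92 91
f 91 92 93
f 91 93 83
f 92 80 94
f 92 94 93
f 93 94 95
f 93 95 83
f 94 80 96
f 94 96 95
f 95 96 97
f 95 97 83
f 96 80 98
f 96 98 97
f 97 98 99
f 97 99 83
f 98 80 81
f 98 81 99
f 99 81 82
f 99 82 83



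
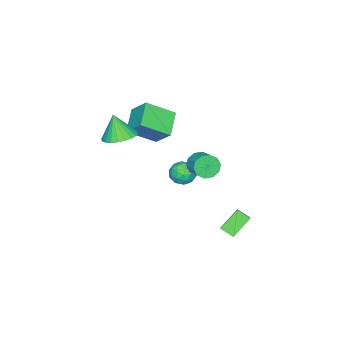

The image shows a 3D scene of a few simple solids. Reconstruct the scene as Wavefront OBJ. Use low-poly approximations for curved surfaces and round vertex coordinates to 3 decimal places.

v 0.119 -2.266 1.826
v 0.673 -1.56 2.139
v -0.019 -2.754 3.174
v 0.337 -1.404 2.161
v -0.031 -1.379 2.132
v -0.377 -1.489 2.057
v -0.648 -1.717 1.947
v -0.801 -2.029 1.818
v -0.815 -2.377 1.691
v -0.687 -2.708 1.584
v -0.436 -2.971 1.514
v -0.1 -3.127 1.491
v 0.269 -3.152 1.52
v 0.615 -3.042 1.595
v 0.885 -2.814 1.705
v 1.039 -2.502 1.834
v 1.052 -2.155 1.962
v 0.924 -1.824 2.069
v -3.559 -0.243 -3
v -3.311 0.076 -2.334
v -2.969 -1.316 -2.706
v -2.721 -0.997 -2.04
v -3.476 -1.157 -2.138
v -3.841 -0.494 -2.319
v -2.439 -0.746 -2.721
v -2.804 -0.083 -2.902
v -2.619 -0.235 -2.162
v -3.26 -0.49 -1.802
v -3.02 -0.75 -3.238
v -3.661 -1.005 -2.878
v -3.487 0.01 -2.693
v -2.793 -1.25 -2.347
v -3.237 -1.344 -2.405
v -3.092 -1.157 -2.014
v -3.798 -0.324 -2.684
v -3.653 -0.137 -2.293
v -3.75 -0.862 -2.178
v -2.627 -1.103 -2.747
v -2.482 -0.916 -2.356
v -3.188 -0.083 -3.026
v -3.043 0.104 -2.635
v -2.53 -0.378 -2.862
v -2.935 0.015 -2.2
v -2.588 -0.616 -2.027
v -2.422 -0.468 -2.427
v -2.636 -0.078 -2.534
v -3.311 -0.134 -1.989
v -2.965 -0.765 -1.816
v -3.409 -0.859 -1.873
v -3.623 -0.469 -1.98
v -2.905 -0.317 -1.887
v -3.315 -0.475 -3.224
v -2.969 -1.106 -3.051
v -2.657 -0.771 -3.06
v -2.871 -0.381 -3.167
v -3.692 -0.624 -3.013
v -3.345 -1.255 -2.84
v -3.644 -1.162 -2.506
v -3.858 -0.772 -2.613
v -3.375 -0.923 -3.153
v -2.784 -2.03 -0.393
v -4.075 -2.56 0.326
v -2.614 -1.018 0.66
v -3.905 -1.548 1.379
v -1.775 -3.192 0.561
v -3.066 -3.722 1.28
v -1.605 -2.18 1.614
v -2.896 -2.71 2.333
v 1.339 3.227 2.911
v 1.707 3.309 2.333
v 2.23 4.054 2.771
v 1.861 3.973 3.349
v 1.366 3.563 2.308
v 1.888 4.308 2.747
v 1.014 3.689 2.514
v 1.536 4.434 2.952
v 0.786 3.638 2.871
v 1.308 4.384 3.309
v 0.769 3.431 3.243
v 1.292 4.176 3.681
v 0.97 3.146 3.489
v 1.493 3.891 3.927
v 1.312 2.892 3.513
v 1.834 3.637 3.952
v 1.664 2.766 3.308
v 2.186 3.511 3.746
v 1.892 2.816 2.951
v 2.414 3.562 3.389
v 1.908 3.024 2.579
v 2.431 3.769 3.017
v -0.825 3.132 -3.579
v -1.843 3.475 -2.697
v -0.905 3.847 -3.95
v -1.923 4.19 -3.068
v -0.017 3.61 -2.832
v -1.035 3.953 -1.95
v -0.097 4.325 -3.203
v -1.115 4.668 -2.321
f 2 1 4
f 2 4 3
f 4 1 5
f 4 5 3
f 5 1 6
f 5 6 3
f 6 1 7
f 6 7 3
f 7 1 8
f 7 8 3
f 8 1 9
f 8 9 3
f 9 1 10
f 9 10 3
f 10 1 11
f 10 11 3
f 11 1 12
f 11 12 3
f 12 1 13
f 12 13 3
f 13 1 14
f 13 14 3
f 14 1 15
f 14 15 3
f 15 1 16
f 15 16 3
f 16 1 17
f 16 17 3
f 17 1 18
f 17 18 3
f 18 1 2
f 18 2 3
f 19 56 35
f 56 30 59
f 35 59 24
f 56 59 35
f 19 35 31
f 35 24 36
f 31 36 20
f 35 36 31
f 19 31 40
f 31 20 41
f 40 41 26
f 31 41 40
f 19 40 52
f 40 26 55
f 52 55 29
f 40 55 52
f 19 52 56
f 52 29 60
f 56 60 30
f 52 60 56
f 20 36 47
f 36 24 50
f 47 50 28
f 36 50 47
f 24 59 37
f 59 30 58
f 37 58 23
f 59 58 37
f 30 60 57
f 60 29 53
f 57 53 21
f 60 53 57
f 29 55 54
f 55 26 42
f 54 42 25
f 55 42 54
f 26 41 46
f 41 20 43
f 46 43 27
f 41 43 46
f 22 48 34
f 48 28 49
f 34 49 23
f 48 49 34
f 22 34 32
f 34 23 33
f 32 33 21
f 34 33 32
f 22 32 39
f 32 21 38
f 39 38 25
f 32 38 39
f 22 39 44
f 39 25 45
f 44 45 27
f 39 45 44
f 22 44 48
f 44 27 51
f 48 51 28
f 44 51 48
f 23 49 37
f 49 28 50
f 37 50 24
f 49 50 37
f 21 33 57
f 33 23 58
f 57 58 30
f 33 58 57
f 25 38 54
f 38 21 53
f 54 53 29
f 38 53 54
f 27 45 46
f 45 25 42
f 46 42 26
f 45 42 46
f 28 51 47
f 51 27 43
f 47 43 20
f 51 43 47
f 62 64 61
f 65 62 61
f 61 64 63
f 63 65 61
f 62 68 64
f 66 62 65
f 66 68 62
f 64 68 63
f 67 65 63
f 63 68 67
f 67 66 65
f 68 66 67
f 70 69 73
f 70 73 71
f 71 73 74
f 71 74 72
f 73 69 75
f 73 75 74
f 74 75 76
f 74 76 72
f 75 69 77
f 75 77 76
f 76 77 78
f 76 78 72
f 77 69 79
f 77 79 78
f 78 79 80
f 78 80 72
f 79 69 81
f 79 81 80
f 80 81 82
f 80 82 72
f 81 69 83
f 81 83 82
f 82 83 84
f 82 84 72
f 83 69 85
f 83 85 84
f 84 85 86
f 84 86 72
f 85 69 87
f 85 87 86
f 86 87 88
f 86 88 72
f 87 69 89
f 87 89 88
f 88 89 90
f 88 90 72
f 89 69 70
f 89 70 90
f 90 70 71
f 90 71 72
f 92 94 91
f 95 92 91
f 91 94 93
f 93 95 91
f 92 98 94
f 96 92 95
f 96 98 92
f 94 98 93
f 97 95 93
f 93 98 97
f 97 96 95
f 98 96 97



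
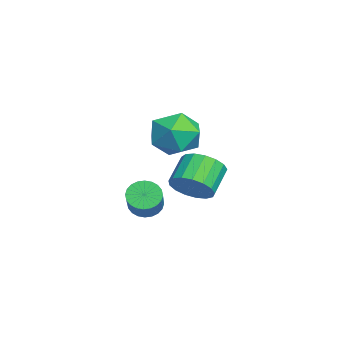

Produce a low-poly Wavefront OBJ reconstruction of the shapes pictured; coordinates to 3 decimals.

v 1.156 3.958 2.507
v 2.406 4.011 2.54
v 1.254 2.049 1.84
v 2.504 2.102 1.873
v 1.849 2.106 2.939
v 1.789 3.285 3.352
v 1.871 2.775 1.028
v 1.811 3.954 1.441
v 2.848 3.279 1.626
v 2.834 2.866 2.807
v 0.826 3.194 1.573
v 0.812 2.781 2.754
v 1.842 3.686 -0.869
v 2.307 3.283 -0.068
v 1.204 3.791 0.829
v 0.738 4.194 0.029
v 2.49 3.729 -0.096
v 1.387 4.237 0.802
v 2.525 4.166 -0.3
v 1.422 4.674 0.597
v 2.403 4.492 -0.635
v 1.3 5.001 0.262
v 2.152 4.634 -1.024
v 1.049 5.142 -0.126
v 1.831 4.559 -1.376
v 0.728 5.067 -0.479
v 1.511 4.284 -1.613
v 0.408 4.792 -0.716
v 1.268 3.871 -1.679
v 0.165 4.38 -0.782
v 1.156 3.417 -1.559
v 0.053 3.925 -0.662
v 1.201 3.024 -1.282
v 0.097 3.532 -0.384
v 1.392 2.782 -0.909
v 0.289 3.29 -0.012
v 1.687 2.748 -0.528
v 0.584 3.256 0.37
v 2.017 2.929 -0.224
v 0.914 3.437 0.673
v -0.701 1.722 -2.931
v -0.225 1.706 -3.548
v 1.358 1.702 -2.326
v 0.881 1.718 -1.709
v -0.257 2.006 -3.506
v 1.326 2.002 -2.283
v -0.357 2.262 -3.376
v 1.226 2.258 -2.153
v -0.509 2.437 -3.178
v 1.074 2.432 -1.956
v -0.691 2.502 -2.943
v 0.892 2.498 -1.72
v -0.874 2.449 -2.706
v 0.709 2.444 -1.483
v -1.031 2.285 -2.503
v 0.552 2.28 -1.28
v -1.138 2.035 -2.365
v 0.445 2.031 -1.143
v -1.178 1.738 -2.314
v 0.405 1.734 -1.092
v -1.146 1.438 -2.357
v 0.437 1.434 -1.134
v -1.046 1.182 -2.487
v 0.537 1.178 -1.264
v -0.894 1.008 -2.684
v 0.689 1.003 -1.462
v -0.712 0.942 -2.92
v 0.871 0.938 -1.697
v -0.529 0.996 -3.157
v 1.054 0.991 -1.934
v -0.372 1.16 -3.36
v 1.211 1.155 -2.137
v -0.265 1.409 -3.497
v 1.318 1.405 -2.275
f 1 12 6
f 1 6 2
f 1 2 8
f 1 8 11
f 1 11 12
f 2 6 10
f 6 12 5
f 12 11 3
f 11 8 7
f 8 2 9
f 4 10 5
f 4 5 3
f 4 3 7
f 4 7 9
f 4 9 10
f 5 10 6
f 3 5 12
f 7 3 11
f 9 7 8
f 10 9 2
f 14 13 17
f 14 17 15
f 15 17 18
f 15 18 16
f 17 13 19
f 17 19 18
f 18 19 20
f 18 20 16
f 19 13 21
f 19 21 20
f 20 21 22
f 20 22 16
f 21 13 23
f 21 23 22
f 22 23 24
f 22 24 16
f 23 13 25
f 23 25 24
f 24 25 26
f 24 26 16
f 25 13 27
f 25 27 26
f 26 27 28
f 26 28 16
f 27 13 29
f 27 29 28
f 28 29 30
f 28 30 16
f 29 13 31
f 29 31 30
f 30 31 32
f 30 32 16
f 31 13 33
f 31 33 32
f 32 33 34
f 32 34 16
f 33 13 35
f 33 35 34
f 34 35 36
f 34 36 16
f 35 13 37
f 35 37 36
f 36 37 38
f 36 38 16
f 37 13 39
f 37 39 38
f 38 39 40
f 38 40 16
f 39 13 14
f 39 14 40
f 40 14 15
f 40 15 16
f 42 41 45
f 42 45 43
f 43 45 46
f 43 46 44
f 45 41 47
f 45 47 46
f 46 47 48
f 46 48 44
f 47 41 49
f 47 49 48
f 48 49 50
f 48 50 44
f 49 41 51
f 49 51 50
f 50 51 52
f 50 52 44
f 51 41 53
f 51 53 52
f 52 53 54
f 52 54 44
f 53 41 55
f 53 55 54
f 54 55 56
f 54 56 44
f 55 41 57
f 55 57 56
f 56 57 58
f 56 58 44
f 57 41 59
f 57 59 58
f 58 59 60
f 58 60 44
f 59 41 61
f 59 61 60
f 60 61 62
f 60 62 44
f 61 41 63
f 61 63 62
f 62 63 64
f 62 64 44
f 63 41 65
f 63 65 64
f 64 65 66
f 64 66 44
f 65 41 67
f 65 67 66
f 66 67 68
f 66 68 44
f 67 41 69
f 67 69 68
f 68 69 70
f 68 70 44
f 69 41 71
f 69 71 70
f 70 71 72
f 70 72 44
f 71 41 73
f 71 73 72
f 72 73 74
f 72 74 44
f 73 41 42
f 73 42 74
f 74 42 43
f 74 43 44



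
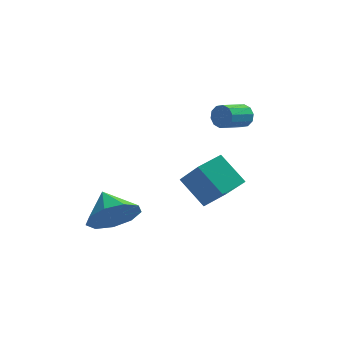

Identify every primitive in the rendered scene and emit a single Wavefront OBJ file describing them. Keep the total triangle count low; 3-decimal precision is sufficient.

v 3.979 0.608 2.367
v 4.253 0.579 2.808
v 3.635 -0.297 3.134
v 3.361 -0.268 2.693
v 4.003 0.774 2.86
v 3.385 -0.102 3.185
v 3.744 0.906 2.723
v 3.126 0.03 3.048
v 3.574 0.924 2.45
v 2.957 0.048 2.776
v 3.559 0.821 2.146
v 2.942 -0.055 2.472
v 3.705 0.637 1.926
v 3.087 -0.239 2.252
v 3.955 0.442 1.875
v 3.337 -0.434 2.2
v 4.214 0.31 2.012
v 3.596 -0.566 2.337
v 4.383 0.292 2.284
v 3.766 -0.584 2.61
v 4.398 0.395 2.588
v 3.781 -0.481 2.914
v 0.359 -4.192 -0.494
v 0.796 -4.535 0.349
v -0.239 -3.308 0.174
v 1.191 -4.048 0.06
v 1.198 -3.628 -0.489
v 0.812 -3.473 -1.04
v 0.214 -3.653 -1.336
v -0.315 -4.086 -1.238
v -0.529 -4.569 -0.792
v -0.327 -4.875 -0.207
v 0.196 -4.861 0.244
v 4.039 -3.962 0.873
v 3.119 -3.508 1.84
v 3.243 -3.044 -0.316
v 2.323 -2.59 0.651
v 4.677 -3.13 1.089
v 3.757 -2.676 2.056
v 3.881 -2.212 -0.1
v 2.961 -1.758 0.867
f 2 1 5
f 2 5 3
f 3 5 6
f 3 6 4
f 5 1 7
f 5 7 6
f 6 7 8
f 6 8 4
f 7 1 9
f 7 9 8
f 8 9 10
f 8 10 4
f 9 1 11
f 9 11 10
f 10 11 12
f 10 12 4
f 11 1 13
f 11 13 12
f 12 13 14
f 12 14 4
f 13 1 15
f 13 15 14
f 14 15 16
f 14 16 4
f 15 1 17
f 15 17 16
f 16 17 18
f 16 18 4
f 17 1 19
f 17 19 18
f 18 19 20
f 18 20 4
f 19 1 21
f 19 21 20
f 20 21 22
f 20 22 4
f 21 1 2
f 21 2 22
f 22 2 3
f 22 3 4
f 24 23 26
f 24 26 25
f 26 23 27
f 26 27 25
f 27 23 28
f 27 28 25
f 28 23 29
f 28 29 25
f 29 23 30
f 29 30 25
f 30 23 31
f 30 31 25
f 31 23 32
f 31 32 25
f 32 23 33
f 32 33 25
f 33 23 24
f 33 24 25
f 35 37 34
f 38 35 34
f 34 37 36
f 36 38 34
f 35 41 37
f 39 35 38
f 39 41 35
f 37 41 36
f 40 38 36
f 36 41 40
f 40 39 38
f 41 39 40



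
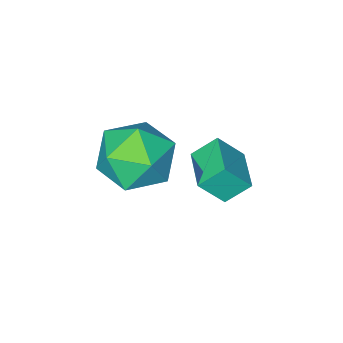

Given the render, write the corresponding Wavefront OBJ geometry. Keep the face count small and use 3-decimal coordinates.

v -3.082 -1.014 -1.423
v -2.502 -0.569 -2.399
v -1.798 -2.511 -1.341
v -1.218 -2.066 -2.317
v -1.169 -1.469 -1.255
v -1.963 -0.544 -1.305
v -2.337 -2.536 -2.435
v -3.131 -1.611 -2.485
v -2.041 -1.51 -3.025
v -1.32 -0.851 -2.295
v -2.98 -2.229 -1.445
v -2.259 -1.57 -0.715
v -4.032 0.737 -0.989
v -3.42 0.376 -0.176
v -3.403 1.886 -0.952
v -2.79 1.524 -0.139
v -3.41 0.416 -1.601
v -2.797 0.054 -0.788
v -2.78 1.564 -1.564
v -2.168 1.203 -0.751
f 1 12 6
f 1 6 2
f 1 2 8
f 1 8 11
f 1 11 12
f 2 6 10
f 6 12 5
f 12 11 3
f 11 8 7
f 8 2 9
f 4 10 5
f 4 5 3
f 4 3 7
f 4 7 9
f 4 9 10
f 5 10 6
f 3 5 12
f 7 3 11
f 9 7 8
f 10 9 2
f 14 16 13
f 17 14 13
f 13 16 15
f 15 17 13
f 14 20 16
f 18 14 17
f 18 20 14
f 16 20 15
f 19 17 15
f 15 20 19
f 19 18 17
f 20 18 19



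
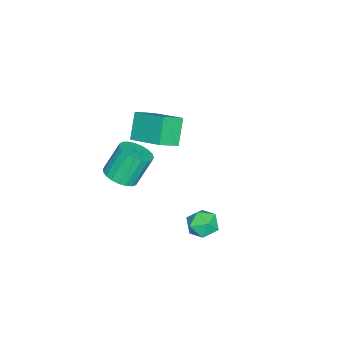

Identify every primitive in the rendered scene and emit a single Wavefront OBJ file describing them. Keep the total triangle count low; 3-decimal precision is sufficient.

v -0.208 -3.467 1.479
v 0.585 -3.562 1.85
v -0.04 -3.009 3.331
v -0.832 -2.913 2.961
v 0.599 -3.218 1.727
v -0.025 -2.664 3.208
v 0.474 -2.916 1.561
v -0.151 -2.363 3.042
v 0.231 -2.71 1.382
v -0.394 -2.157 2.863
v -0.088 -2.635 1.219
v -0.713 -2.081 2.7
v -0.428 -2.703 1.101
v -1.052 -2.15 2.582
v -0.729 -2.904 1.049
v -1.354 -2.35 2.53
v -0.941 -3.201 1.071
v -1.565 -2.648 2.552
v -1.025 -3.545 1.164
v -1.65 -2.992 2.645
v -0.969 -3.875 1.311
v -1.593 -3.322 2.792
v -0.78 -4.135 1.488
v -1.405 -3.581 2.969
v -0.493 -4.279 1.663
v -1.118 -3.725 3.144
v -0.156 -4.282 1.806
v -0.781 -3.729 3.287
v 0.171 -4.145 1.893
v -0.453 -3.591 3.374
v 0.434 -3.89 1.908
v -0.191 -3.337 3.389
v 2.196 2.251 1.778
v 2.582 1.881 2.401
v 1.718 1.079 1.379
v 2.104 0.709 2.002
v 1.468 1.206 2.15
v 1.763 1.93 2.396
v 2.537 1.03 1.384
v 2.832 1.754 1.63
v 2.792 1.127 2.157
v 2.131 1.236 2.63
v 2.169 1.724 1.15
v 1.508 1.833 1.623
v -3.907 -4.305 2.883
v -3.217 -2.546 3.654
v -4.785 -3.695 2.276
v -4.096 -1.936 3.046
v -2.944 -4.144 1.654
v -2.255 -2.385 2.424
v -3.823 -3.534 1.046
v -3.133 -1.775 1.817
f 2 1 5
f 2 5 3
f 3 5 6
f 3 6 4
f 5 1 7
f 5 7 6
f 6 7 8
f 6 8 4
f 7 1 9
f 7 9 8
f 8 9 10
f 8 10 4
f 9 1 11
f 9 11 10
f 10 11 12
f 10 12 4
f 11 1 13
f 11 13 12
f 12 13 14
f 12 14 4
f 13 1 15
f 13 15 14
f 14 15 16
f 14 16 4
f 15 1 17
f 15 17 16
f 16 17 18
f 16 18 4
f 17 1 19
f 17 19 18
f 18 19 20
f 18 20 4
f 19 1 21
f 19 21 20
f 20 21 22
f 20 22 4
f 21 1 23
f 21 23 22
f 22 23 24
f 22 24 4
f 23 1 25
f 23 25 24
f 24 25 26
f 24 26 4
f 25 1 27
f 25 27 26
f 26 27 28
f 26 28 4
f 27 1 29
f 27 29 28
f 28 29 30
f 28 30 4
f 29 1 31
f 29 31 30
f 30 31 32
f 30 32 4
f 31 1 2
f 31 2 32
f 32 2 3
f 32 3 4
f 33 44 38
f 33 38 34
f 33 34 40
f 33 40 43
f 33 43 44
f 34 38 42
f 38 44 37
f 44 43 35
f 43 40 39
f 40 34 41
f 36 42 37
f 36 37 35
f 36 35 39
f 36 39 41
f 36 41 42
f 37 42 38
f 35 37 44
f 39 35 43
f 41 39 40
f 42 41 34
f 46 48 45
f 49 46 45
f 45 48 47
f 47 49 45
f 46 52 48
f 50 46 49
f 50 52 46
f 48 52 47
f 51 49 47
f 47 52 51
f 51 50 49
f 52 50 51



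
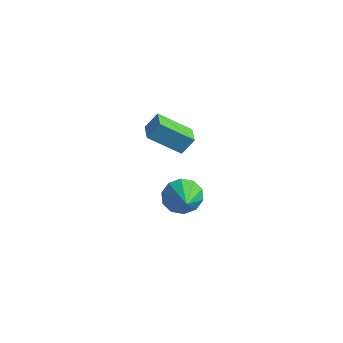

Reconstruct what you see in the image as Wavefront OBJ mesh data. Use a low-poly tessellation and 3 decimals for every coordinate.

v -2.375 3.366 -2.873
v -1.896 4.132 -2.612
v -1.365 2.474 -2.107
v -2.298 4.025 -2.206
v -2.729 3.666 -2.055
v -3.025 3.193 -2.216
v -3.073 2.786 -2.628
v -2.854 2.6 -3.133
v -2.452 2.707 -3.539
v -2.021 3.066 -3.69
v -1.725 3.539 -3.529
v -1.677 3.947 -3.117
v -3.198 1.9 2.535
v -2.912 2.394 3.269
v -2.096 2.823 1.485
v -1.81 3.317 2.219
v -2.49 1.243 2.701
v -2.204 1.737 3.435
v -1.388 2.166 1.651
v -1.102 2.66 2.385
f 2 1 4
f 2 4 3
f 4 1 5
f 4 5 3
f 5 1 6
f 5 6 3
f 6 1 7
f 6 7 3
f 7 1 8
f 7 8 3
f 8 1 9
f 8 9 3
f 9 1 10
f 9 10 3
f 10 1 11
f 10 11 3
f 11 1 12
f 11 12 3
f 12 1 2
f 12 2 3
f 14 16 13
f 17 14 13
f 13 16 15
f 15 17 13
f 14 20 16
f 18 14 17
f 18 20 14
f 16 20 15
f 19 17 15
f 15 20 19
f 19 18 17
f 20 18 19



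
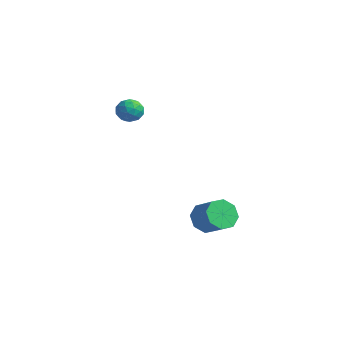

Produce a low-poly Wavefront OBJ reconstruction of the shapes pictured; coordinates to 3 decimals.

v -0.401 2.786 -2.599
v 0.007 3.093 -3.316
v 1.149 3.161 -2.638
v 0.741 2.854 -1.921
v -0.25 3.585 -2.934
v 0.892 3.654 -2.256
v -0.594 3.609 -2.356
v 0.547 3.677 -1.678
v -0.826 3.151 -1.921
v 0.316 3.219 -1.242
v -0.809 2.479 -1.882
v 0.333 2.547 -1.204
v -0.552 1.986 -2.264
v 0.59 2.055 -1.586
v -0.207 1.963 -2.842
v 0.934 2.031 -2.164
v 0.024 2.421 -3.278
v 1.166 2.489 -2.599
v -4.072 1.215 3.477
v -3.406 1.426 3.568
v -3.754 0.134 3.652
v -3.088 0.345 3.743
v -3.578 0.509 4.223
v -3.775 1.176 4.114
v -3.385 0.384 3.106
v -3.582 1.051 2.997
v -2.982 0.912 3.339
v -3.101 0.989 4.029
v -4.059 0.571 3.191
v -4.178 0.648 3.881
v -3.767 1.415 3.507
v -3.393 0.145 3.713
v -3.681 0.241 3.995
v -3.29 0.365 4.048
v -3.984 1.268 3.828
v -3.592 1.392 3.881
v -3.693 0.853 4.266
v -3.568 0.168 3.339
v -3.176 0.292 3.392
v -3.87 1.195 3.172
v -3.479 1.319 3.225
v -3.467 0.707 2.954
v -3.126 1.237 3.426
v -2.939 0.602 3.529
v -3.114 0.625 3.154
v -3.23 1.017 3.091
v -3.196 1.283 3.831
v -3.009 0.648 3.935
v -3.297 0.743 4.216
v -3.413 1.136 4.152
v -2.947 0.981 3.697
v -4.151 0.912 3.285
v -3.964 0.277 3.389
v -3.747 0.424 3.068
v -3.863 0.817 3.004
v -4.221 0.958 3.691
v -4.034 0.323 3.794
v -3.93 0.543 4.129
v -4.046 0.935 4.066
v -4.213 0.579 3.523
f 2 1 5
f 2 5 3
f 3 5 6
f 3 6 4
f 5 1 7
f 5 7 6
f 6 7 8
f 6 8 4
f 7 1 9
f 7 9 8
f 8 9 10
f 8 10 4
f 9 1 11
f 9 11 10
f 10 11 12
f 10 12 4
f 11 1 13
f 11 13 12
f 12 13 14
f 12 14 4
f 13 1 15
f 13 15 14
f 14 15 16
f 14 16 4
f 15 1 17
f 15 17 16
f 16 17 18
f 16 18 4
f 17 1 2
f 17 2 18
f 18 2 3
f 18 3 4
f 19 56 35
f 56 30 59
f 35 59 24
f 56 59 35
f 19 35 31
f 35 24 36
f 31 36 20
f 35 36 31
f 19 31 40
f 31 20 41
f 40 41 26
f 31 41 40
f 19 40 52
f 40 26 55
f 52 55 29
f 40 55 52
f 19 52 56
f 52 29 60
f 56 60 30
f 52 60 56
f 20 36 47
f 36 24 50
f 47 50 28
f 36 50 47
f 24 59 37
f 59 30 58
f 37 58 23
f 59 58 37
f 30 60 57
f 60 29 53
f 57 53 21
f 60 53 57
f 29 55 54
f 55 26 42
f 54 42 25
f 55 42 54
f 26 41 46
f 41 20 43
f 46 43 27
f 41 43 46
f 22 48 34
f 48 28 49
f 34 49 23
f 48 49 34
f 22 34 32
f 34 23 33
f 32 33 21
f 34 33 32
f 22 32 39
f 32 21 38
f 39 38 25
f 32 38 39
f 22 39 44
f 39 25 45
f 44 45 27
f 39 45 44
f 22 44 48
f 44 27 51
f 48 51 28
f 44 51 48
f 23 49 37
f 49 28 50
f 37 50 24
f 49 50 37
f 21 33 57
f 33 23 58
f 57 58 30
f 33 58 57
f 25 38 54
f 38 21 53
f 54 53 29
f 38 53 54
f 27 45 46
f 45 25 42
f 46 42 26
f 45 42 46
f 28 51 47
f 51 27 43
f 47 43 20
f 51 43 47



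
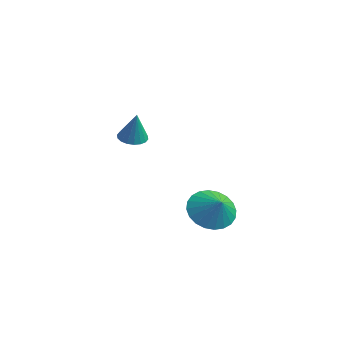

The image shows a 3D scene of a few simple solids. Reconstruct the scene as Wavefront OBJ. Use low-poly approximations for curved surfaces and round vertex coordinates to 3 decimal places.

v 2.632 0.449 -3.796
v 3.328 0.565 -4.6
v 3.468 0.371 -3.084
v 3.269 0.962 -4.486
v 3.113 1.281 -4.267
v 2.883 1.474 -3.977
v 2.616 1.51 -3.658
v 2.351 1.386 -3.361
v 2.128 1.118 -3.13
v 1.983 0.749 -3
v 1.936 0.334 -2.991
v 1.996 -0.063 -3.105
v 2.152 -0.382 -3.324
v 2.381 -0.575 -3.615
v 2.649 -0.612 -3.933
v 2.914 -0.487 -4.23
v 3.136 -0.219 -4.462
v 3.282 0.15 -4.592
v -2.726 0.1 -1.354
v -2.171 -0.183 -1.573
v -2.214 0 0.074
v -2.105 0.103 -1.577
v -2.162 0.389 -1.536
v -2.33 0.617 -1.46
v -2.577 0.742 -1.363
v -2.854 0.741 -1.263
v -3.105 0.612 -1.182
v -3.281 0.382 -1.135
v -3.348 0.096 -1.131
v -3.291 -0.189 -1.171
v -3.122 -0.418 -1.247
v -2.875 -0.543 -1.345
v -2.599 -0.542 -1.444
v -2.348 -0.413 -1.525
f 2 1 4
f 2 4 3
f 4 1 5
f 4 5 3
f 5 1 6
f 5 6 3
f 6 1 7
f 6 7 3
f 7 1 8
f 7 8 3
f 8 1 9
f 8 9 3
f 9 1 10
f 9 10 3
f 10 1 11
f 10 11 3
f 11 1 12
f 11 12 3
f 12 1 13
f 12 13 3
f 13 1 14
f 13 14 3
f 14 1 15
f 14 15 3
f 15 1 16
f 15 16 3
f 16 1 17
f 16 17 3
f 17 1 18
f 17 18 3
f 18 1 2
f 18 2 3
f 20 19 22
f 20 22 21
f 22 19 23
f 22 23 21
f 23 19 24
f 23 24 21
f 24 19 25
f 24 25 21
f 25 19 26
f 25 26 21
f 26 19 27
f 26 27 21
f 27 19 28
f 27 28 21
f 28 19 29
f 28 29 21
f 29 19 30
f 29 30 21
f 30 19 31
f 30 31 21
f 31 19 32
f 31 32 21
f 32 19 33
f 32 33 21
f 33 19 34
f 33 34 21
f 34 19 20
f 34 20 21

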